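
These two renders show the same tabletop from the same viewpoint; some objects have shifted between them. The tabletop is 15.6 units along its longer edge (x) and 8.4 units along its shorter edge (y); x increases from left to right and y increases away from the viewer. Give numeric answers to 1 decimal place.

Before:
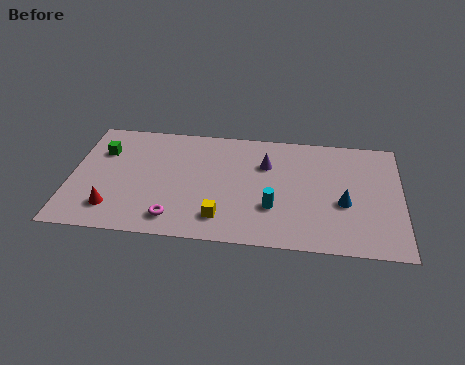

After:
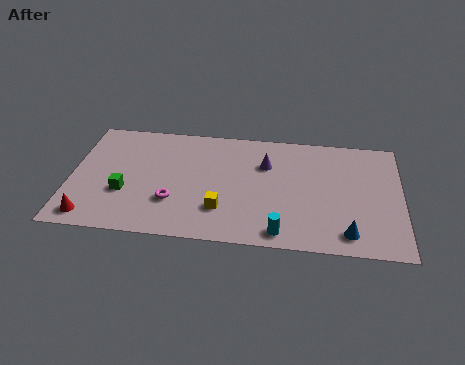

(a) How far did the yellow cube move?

0.6

The yellow cube was near (7.2, 1.7) before and (7.2, 2.3) after, so it travelled √(0.0² + 0.6²) ≈ 0.6 units.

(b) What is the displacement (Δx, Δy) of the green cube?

(1.2, -2.9)

The green cube was at about (1.4, 5.9) and moved to about (2.6, 3.0).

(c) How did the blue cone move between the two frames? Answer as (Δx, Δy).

(0.2, -2.1)

From the two frames, the blue cone sits at roughly (12.9, 3.4) before and (13.1, 1.3) after.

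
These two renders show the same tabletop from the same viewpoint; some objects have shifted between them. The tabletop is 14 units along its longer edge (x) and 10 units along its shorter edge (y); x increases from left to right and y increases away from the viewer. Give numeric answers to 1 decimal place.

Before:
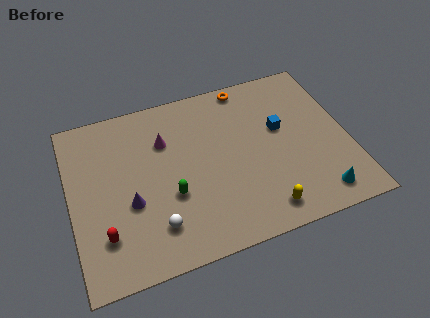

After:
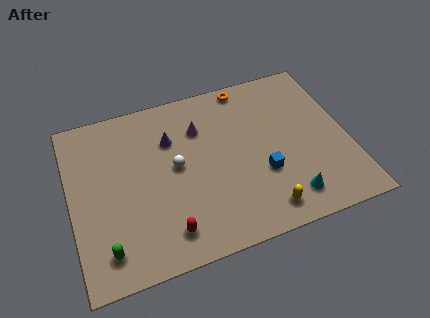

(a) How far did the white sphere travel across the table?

3.4

The white sphere moved from about (4.0, 2.2) to (5.3, 5.3), a distance of √(1.3² + 3.1²) ≈ 3.4.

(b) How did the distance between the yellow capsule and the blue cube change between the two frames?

-2.6

They were about 4.7 units apart before and 2.1 after — 2.6 units closer together.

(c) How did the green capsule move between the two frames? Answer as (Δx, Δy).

(-3.4, -2.0)

The green capsule started near (4.9, 3.7) and ended near (1.5, 1.7).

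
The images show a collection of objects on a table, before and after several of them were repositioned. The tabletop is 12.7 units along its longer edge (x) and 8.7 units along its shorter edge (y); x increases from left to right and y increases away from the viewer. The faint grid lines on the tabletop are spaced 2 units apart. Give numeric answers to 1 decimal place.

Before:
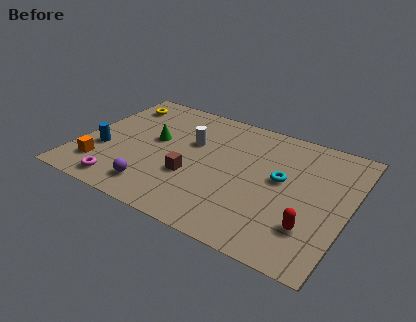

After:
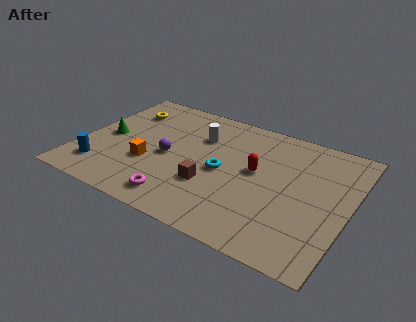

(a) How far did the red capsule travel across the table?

3.8

From (11.2, 2.3) to (8.3, 4.8), the red capsule covered √(2.9² + 2.5²) ≈ 3.8 units.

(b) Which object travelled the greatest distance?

the red capsule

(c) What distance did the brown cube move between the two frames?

0.9

The brown cube moved from about (5.5, 3.1) to (6.4, 2.9), a distance of √(0.9² + 0.2²) ≈ 0.9.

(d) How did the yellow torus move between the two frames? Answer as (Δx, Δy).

(0.4, -0.4)

The yellow torus started near (1.2, 7.0) and ended near (1.6, 6.6).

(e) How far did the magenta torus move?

2.7

The magenta torus was near (2.5, 1.1) before and (5.2, 1.3) after, so it travelled √(2.7² + 0.2²) ≈ 2.7 units.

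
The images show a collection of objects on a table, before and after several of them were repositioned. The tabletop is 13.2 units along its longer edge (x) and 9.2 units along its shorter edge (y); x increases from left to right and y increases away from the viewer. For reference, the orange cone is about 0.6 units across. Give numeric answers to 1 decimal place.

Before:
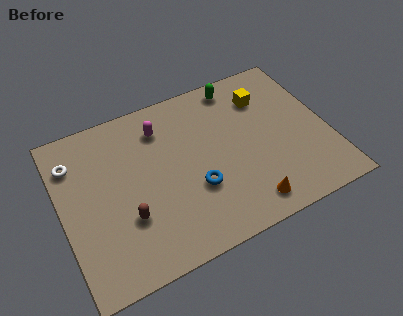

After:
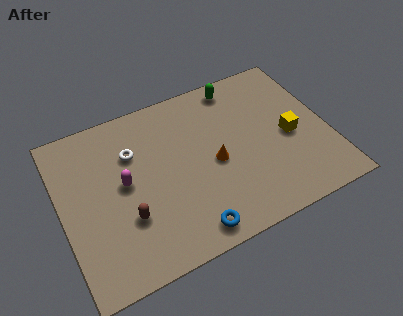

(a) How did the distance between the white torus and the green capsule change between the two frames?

-2.7

The distance was about 8.5 in the first image and 5.8 in the second, so they moved 2.7 units closer together.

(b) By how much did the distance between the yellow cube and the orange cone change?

-2.1

Before: roughly 5.9 units apart; after: 3.8. That's 2.1 units closer together.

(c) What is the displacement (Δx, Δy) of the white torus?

(2.9, -0.6)

The white torus started near (0.8, 7.0) and ended near (3.7, 6.4).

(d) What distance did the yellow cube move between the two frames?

2.8

The yellow cube was near (10.4, 6.9) before and (11.3, 4.2) after, so it travelled √(0.9² + 2.7²) ≈ 2.8 units.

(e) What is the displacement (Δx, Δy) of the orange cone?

(-1.2, 2.9)

From the two frames, the orange cone sits at roughly (8.7, 1.3) before and (7.5, 4.2) after.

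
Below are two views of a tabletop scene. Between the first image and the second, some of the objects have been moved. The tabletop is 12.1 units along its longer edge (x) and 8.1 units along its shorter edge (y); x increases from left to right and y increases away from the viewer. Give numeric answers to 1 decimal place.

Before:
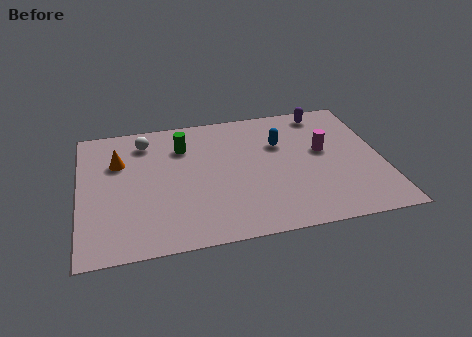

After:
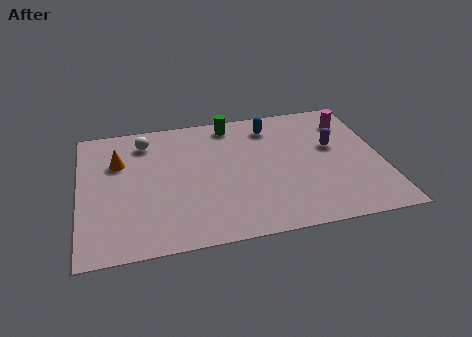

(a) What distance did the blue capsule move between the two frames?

1.2

From (8.1, 5.4) to (7.8, 6.6), the blue capsule covered √(0.3² + 1.2²) ≈ 1.2 units.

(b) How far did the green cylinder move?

2.3

From (4.2, 6.0) to (6.2, 7.1), the green cylinder covered √(2.0² + 1.1²) ≈ 2.3 units.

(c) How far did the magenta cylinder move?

2.1

The magenta cylinder was near (9.8, 4.6) before and (11.0, 6.3) after, so it travelled √(1.2² + 1.7²) ≈ 2.1 units.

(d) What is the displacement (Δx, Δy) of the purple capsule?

(0.2, -2.3)

The purple capsule was at about (10.0, 7.1) and moved to about (10.2, 4.8).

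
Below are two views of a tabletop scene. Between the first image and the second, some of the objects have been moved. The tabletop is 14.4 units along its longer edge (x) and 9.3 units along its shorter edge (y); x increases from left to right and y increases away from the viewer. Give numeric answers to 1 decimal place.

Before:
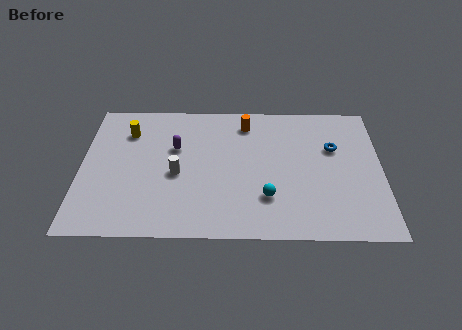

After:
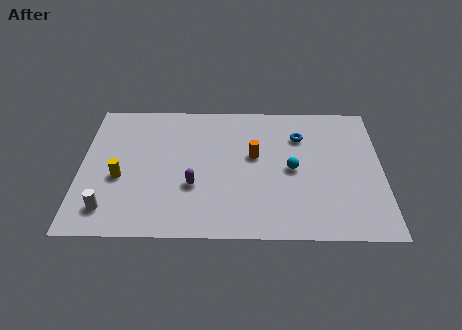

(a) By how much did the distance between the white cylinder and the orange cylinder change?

+2.9

They were about 4.9 units apart before and 7.8 after — 2.9 units further apart.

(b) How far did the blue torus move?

1.8

From (12.1, 6.0) to (10.5, 6.8), the blue torus covered √(1.6² + 0.8²) ≈ 1.8 units.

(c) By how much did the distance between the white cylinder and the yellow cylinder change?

-1.6

The distance was about 3.8 in the first image and 2.2 in the second, so they moved 1.6 units closer together.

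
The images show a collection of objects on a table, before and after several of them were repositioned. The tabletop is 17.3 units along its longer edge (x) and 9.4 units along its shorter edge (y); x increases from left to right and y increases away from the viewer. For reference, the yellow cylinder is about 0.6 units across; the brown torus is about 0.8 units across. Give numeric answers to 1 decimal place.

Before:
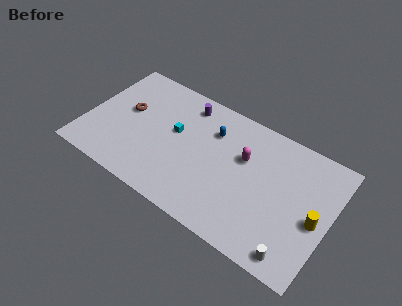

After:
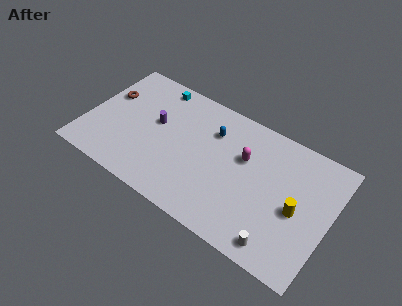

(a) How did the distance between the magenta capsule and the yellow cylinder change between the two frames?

-1.2

The distance was about 5.6 in the first image and 4.4 in the second, so they moved 1.2 units closer together.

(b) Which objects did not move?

the magenta capsule and the blue capsule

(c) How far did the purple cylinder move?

3.1

From (6.6, 7.9) to (4.8, 5.4), the purple cylinder covered √(1.8² + 2.5²) ≈ 3.1 units.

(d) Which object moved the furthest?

the cyan cube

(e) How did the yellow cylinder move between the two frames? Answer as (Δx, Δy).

(-1.3, 0.0)

The yellow cylinder was at about (16.4, 4.2) and moved to about (15.1, 4.2).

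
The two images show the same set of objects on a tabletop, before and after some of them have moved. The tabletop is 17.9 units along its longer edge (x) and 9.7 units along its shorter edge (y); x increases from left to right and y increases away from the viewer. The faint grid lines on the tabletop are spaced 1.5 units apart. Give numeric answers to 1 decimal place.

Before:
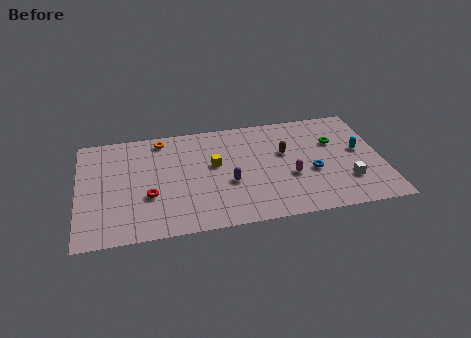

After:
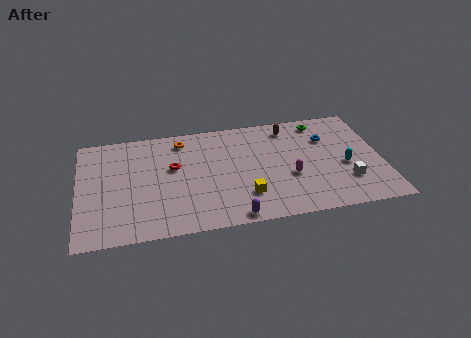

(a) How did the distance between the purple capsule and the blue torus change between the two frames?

+3.5

The distance was about 4.9 in the first image and 8.4 in the second, so they moved 3.5 units further apart.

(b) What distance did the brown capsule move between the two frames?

2.3

From (12.2, 5.9) to (12.6, 8.2), the brown capsule covered √(0.4² + 2.3²) ≈ 2.3 units.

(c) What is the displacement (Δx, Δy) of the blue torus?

(1.1, 2.9)

The blue torus was at about (13.7, 3.9) and moved to about (14.8, 6.8).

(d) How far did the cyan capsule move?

1.5

The cyan capsule was near (16.6, 5.3) before and (15.7, 4.1) after, so it travelled √(0.9² + 1.2²) ≈ 1.5 units.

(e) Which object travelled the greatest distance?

the yellow cube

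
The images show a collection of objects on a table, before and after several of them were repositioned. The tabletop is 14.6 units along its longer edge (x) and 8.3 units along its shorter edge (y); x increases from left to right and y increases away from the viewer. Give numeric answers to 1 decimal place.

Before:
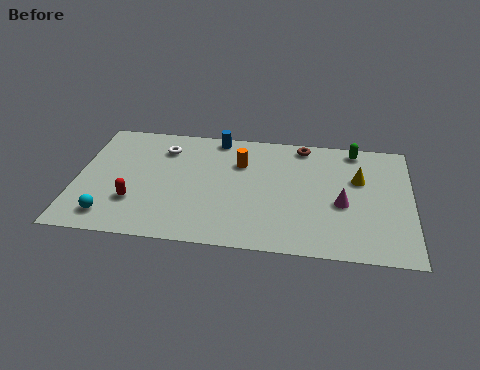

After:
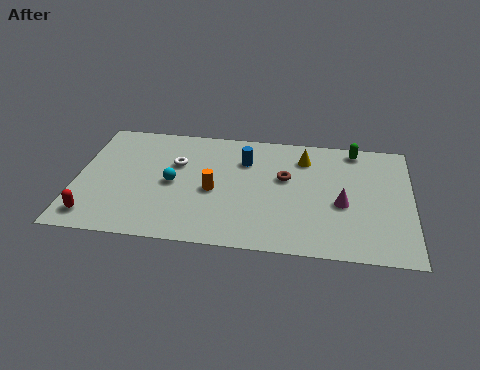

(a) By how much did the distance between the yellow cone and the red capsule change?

+0.3

The distance was about 10.1 in the first image and 10.4 in the second, so they moved 0.3 units further apart.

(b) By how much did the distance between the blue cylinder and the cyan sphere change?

-3.8

They were about 7.5 units apart before and 3.7 after — 3.8 units closer together.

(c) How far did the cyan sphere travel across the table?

3.7

The cyan sphere moved from about (1.6, 1.4) to (4.2, 4.0), a distance of √(2.6² + 2.6²) ≈ 3.7.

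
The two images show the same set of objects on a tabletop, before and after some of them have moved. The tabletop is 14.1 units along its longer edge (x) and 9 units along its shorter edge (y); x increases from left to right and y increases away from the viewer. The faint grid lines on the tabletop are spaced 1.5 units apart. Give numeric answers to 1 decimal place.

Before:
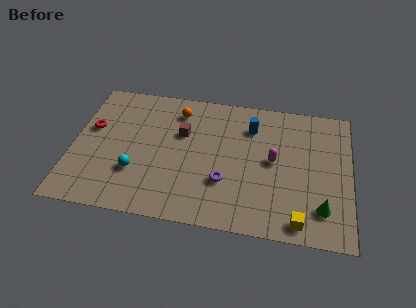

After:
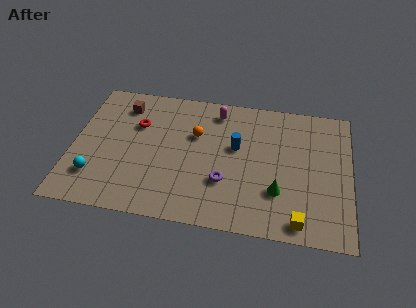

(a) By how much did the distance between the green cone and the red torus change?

-4.3

They were about 12.3 units apart before and 8.0 after — 4.3 units closer together.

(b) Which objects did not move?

the purple torus and the yellow cube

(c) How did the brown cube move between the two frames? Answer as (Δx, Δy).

(-3.1, 1.4)

From the two frames, the brown cube sits at roughly (5.5, 5.8) before and (2.4, 7.2) after.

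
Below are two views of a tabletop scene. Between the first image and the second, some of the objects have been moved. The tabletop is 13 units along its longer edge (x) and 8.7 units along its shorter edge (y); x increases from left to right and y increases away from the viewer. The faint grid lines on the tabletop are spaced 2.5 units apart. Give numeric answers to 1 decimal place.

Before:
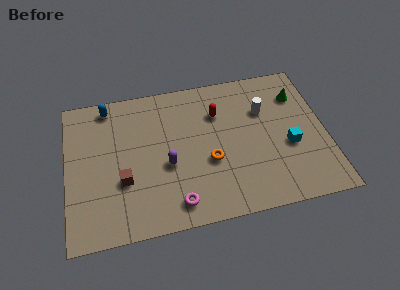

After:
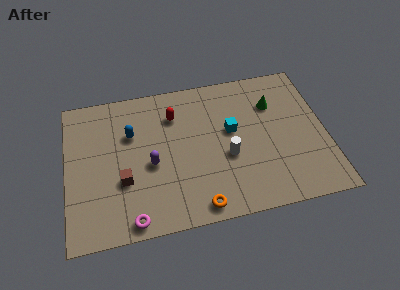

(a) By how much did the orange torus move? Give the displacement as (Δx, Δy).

(-0.7, -2.5)

The orange torus started near (7.1, 3.4) and ended near (6.4, 0.9).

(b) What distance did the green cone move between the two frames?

1.3

The green cone moved from about (11.8, 6.5) to (10.5, 6.2), a distance of √(1.3² + 0.3²) ≈ 1.3.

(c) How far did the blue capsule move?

2.2

The blue capsule moved from about (2.2, 7.7) to (3.3, 5.8), a distance of √(1.1² + 1.9²) ≈ 2.2.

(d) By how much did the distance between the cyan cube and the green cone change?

-0.6

The distance was about 3.1 in the first image and 2.5 in the second, so they moved 0.6 units closer together.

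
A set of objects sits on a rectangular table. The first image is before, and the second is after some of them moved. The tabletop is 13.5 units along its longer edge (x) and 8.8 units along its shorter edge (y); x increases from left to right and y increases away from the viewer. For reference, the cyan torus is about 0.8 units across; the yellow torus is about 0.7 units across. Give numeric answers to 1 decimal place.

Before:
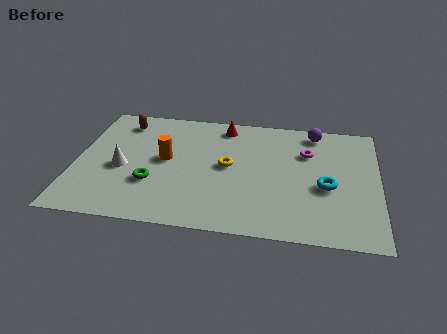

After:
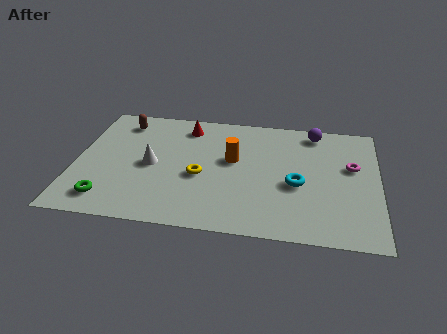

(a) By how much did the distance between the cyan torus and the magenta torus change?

+0.3

Before: roughly 2.6 units apart; after: 2.9. That's 0.3 units further apart.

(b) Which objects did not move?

the purple sphere and the brown capsule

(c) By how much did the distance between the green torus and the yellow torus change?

+0.9

The distance was about 3.7 in the first image and 4.6 in the second, so they moved 0.9 units further apart.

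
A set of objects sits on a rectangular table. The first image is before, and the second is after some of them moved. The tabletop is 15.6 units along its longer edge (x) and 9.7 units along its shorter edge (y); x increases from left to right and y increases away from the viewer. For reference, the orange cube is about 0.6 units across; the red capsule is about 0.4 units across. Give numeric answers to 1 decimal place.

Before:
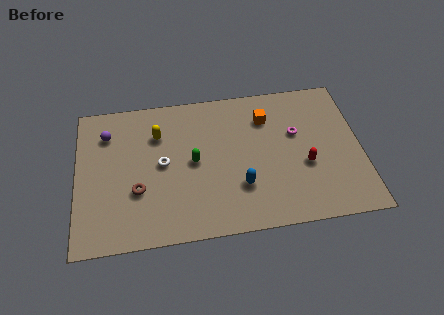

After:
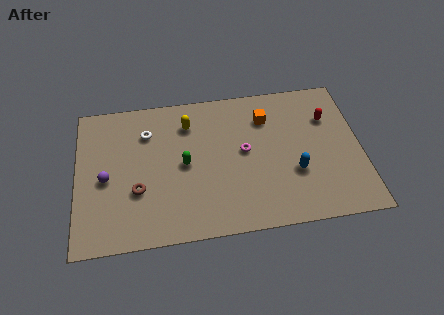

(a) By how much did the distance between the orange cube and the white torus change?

+0.4

Before: roughly 6.2 units apart; after: 6.6. That's 0.4 units further apart.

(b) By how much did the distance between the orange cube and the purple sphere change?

+0.6

The distance was about 8.8 in the first image and 9.4 in the second, so they moved 0.6 units further apart.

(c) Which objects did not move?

the orange cube and the brown torus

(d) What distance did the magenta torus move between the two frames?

3.0

From (12.1, 6.0) to (9.2, 5.2), the magenta torus covered √(2.9² + 0.8²) ≈ 3.0 units.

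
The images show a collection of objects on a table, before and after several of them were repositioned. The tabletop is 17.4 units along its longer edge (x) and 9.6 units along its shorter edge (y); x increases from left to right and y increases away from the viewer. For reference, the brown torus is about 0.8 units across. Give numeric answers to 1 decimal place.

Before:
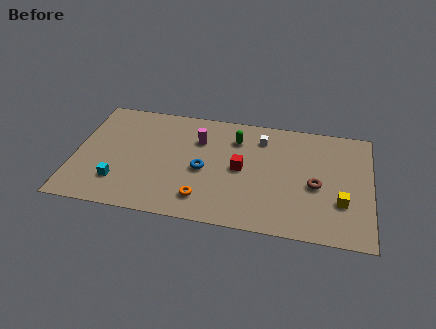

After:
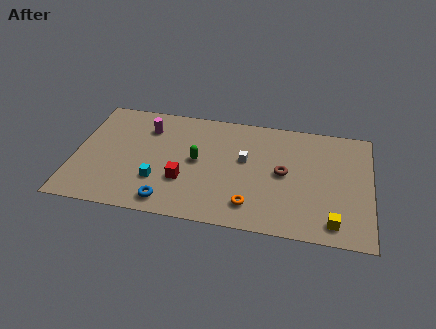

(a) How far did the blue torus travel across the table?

3.6

From (7.6, 4.3) to (5.7, 1.3), the blue torus covered √(1.9² + 3.0²) ≈ 3.6 units.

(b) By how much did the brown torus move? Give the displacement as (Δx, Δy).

(-1.9, 0.7)

The brown torus was at about (14.2, 4.2) and moved to about (12.3, 4.9).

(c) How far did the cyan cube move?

2.4

The cyan cube was near (2.7, 2.4) before and (5.0, 2.9) after, so it travelled √(2.3² + 0.5²) ≈ 2.4 units.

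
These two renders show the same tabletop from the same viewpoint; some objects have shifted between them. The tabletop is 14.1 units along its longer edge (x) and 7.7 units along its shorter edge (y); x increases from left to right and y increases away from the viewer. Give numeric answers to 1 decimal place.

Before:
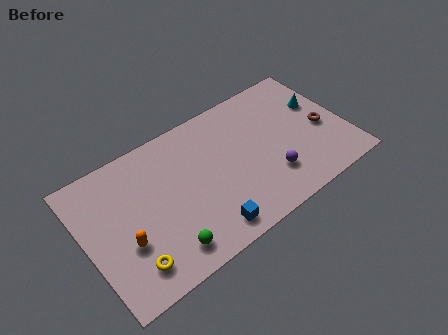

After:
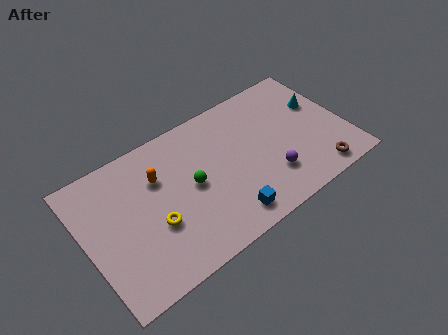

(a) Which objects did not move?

the cyan cone and the purple sphere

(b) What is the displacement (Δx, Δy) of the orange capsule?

(2.2, 2.5)

The orange capsule was at about (1.9, 2.8) and moved to about (4.1, 5.3).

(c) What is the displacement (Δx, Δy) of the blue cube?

(1.1, 0.1)

From the two frames, the blue cube sits at roughly (6.0, 1.1) before and (7.1, 1.2) after.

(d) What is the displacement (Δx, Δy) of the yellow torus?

(1.5, 1.4)

From the two frames, the yellow torus sits at roughly (2.0, 1.5) before and (3.5, 2.9) after.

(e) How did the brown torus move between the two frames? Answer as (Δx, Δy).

(-0.8, -2.4)

The brown torus started near (12.9, 3.4) and ended near (12.1, 1.0).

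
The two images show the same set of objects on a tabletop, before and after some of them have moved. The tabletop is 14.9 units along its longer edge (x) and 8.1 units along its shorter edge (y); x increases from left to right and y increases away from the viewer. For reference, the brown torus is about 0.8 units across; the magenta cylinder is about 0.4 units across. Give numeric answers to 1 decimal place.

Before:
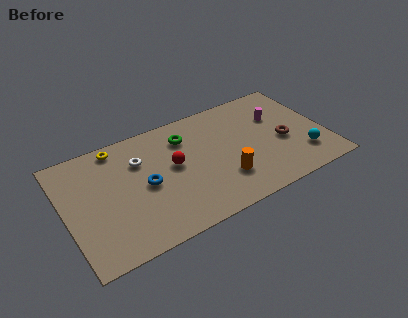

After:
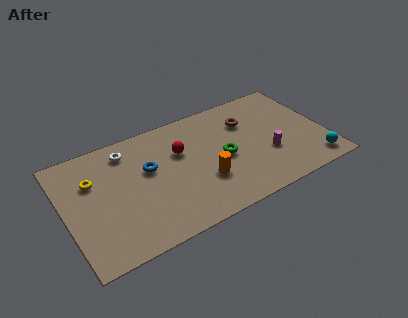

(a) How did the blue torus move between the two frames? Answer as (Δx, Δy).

(0.3, 1.0)

The blue torus was at about (4.5, 3.9) and moved to about (4.8, 4.9).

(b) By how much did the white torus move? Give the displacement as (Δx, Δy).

(-0.6, 1.0)

The white torus was at about (4.4, 5.7) and moved to about (3.8, 6.7).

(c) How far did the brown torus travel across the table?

2.9

The brown torus moved from about (12.5, 3.5) to (10.7, 5.8), a distance of √(1.8² + 2.3²) ≈ 2.9.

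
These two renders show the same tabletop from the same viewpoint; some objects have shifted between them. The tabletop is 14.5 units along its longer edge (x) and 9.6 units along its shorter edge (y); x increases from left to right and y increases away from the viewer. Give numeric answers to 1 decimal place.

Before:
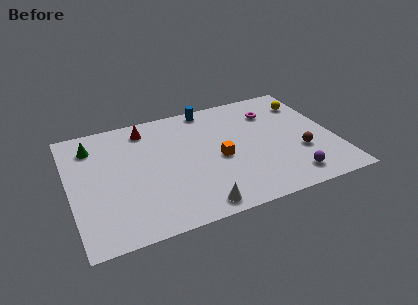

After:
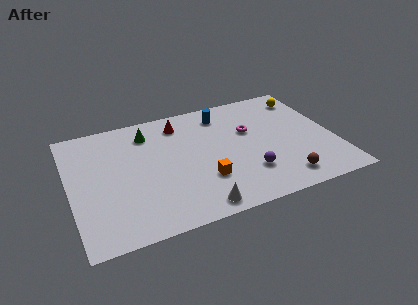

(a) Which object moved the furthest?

the green cone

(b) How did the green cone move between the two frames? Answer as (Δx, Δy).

(3.1, 0.1)

The green cone was at about (1.4, 7.6) and moved to about (4.5, 7.7).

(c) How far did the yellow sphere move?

0.5

From (13.4, 7.4) to (13.4, 7.9), the yellow sphere covered √(0.0² + 0.5²) ≈ 0.5 units.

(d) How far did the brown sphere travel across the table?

2.2

From (12.5, 3.3) to (11.3, 1.5), the brown sphere covered √(1.2² + 1.8²) ≈ 2.2 units.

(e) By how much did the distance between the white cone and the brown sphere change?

-1.6

They were about 6.4 units apart before and 4.8 after — 1.6 units closer together.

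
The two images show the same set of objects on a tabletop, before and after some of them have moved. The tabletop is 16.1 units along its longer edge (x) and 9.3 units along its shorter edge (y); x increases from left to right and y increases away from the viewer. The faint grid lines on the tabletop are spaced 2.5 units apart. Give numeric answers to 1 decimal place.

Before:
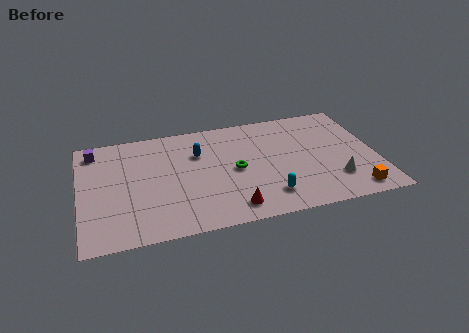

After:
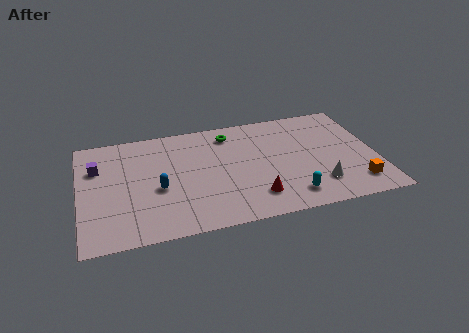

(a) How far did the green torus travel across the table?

3.2

From (8.4, 4.5) to (8.3, 7.7), the green torus covered √(0.1² + 3.2²) ≈ 3.2 units.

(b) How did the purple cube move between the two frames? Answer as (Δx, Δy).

(0.1, -1.5)

The purple cube was at about (0.9, 7.9) and moved to about (1.0, 6.4).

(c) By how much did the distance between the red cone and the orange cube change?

-1.1

Before: roughly 6.6 units apart; after: 5.5. That's 1.1 units closer together.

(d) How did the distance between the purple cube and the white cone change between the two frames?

-1.4

They were about 13.9 units apart before and 12.5 after — 1.4 units closer together.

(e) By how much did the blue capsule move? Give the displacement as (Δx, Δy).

(-2.3, -2.5)

The blue capsule started near (6.5, 6.4) and ended near (4.2, 3.9).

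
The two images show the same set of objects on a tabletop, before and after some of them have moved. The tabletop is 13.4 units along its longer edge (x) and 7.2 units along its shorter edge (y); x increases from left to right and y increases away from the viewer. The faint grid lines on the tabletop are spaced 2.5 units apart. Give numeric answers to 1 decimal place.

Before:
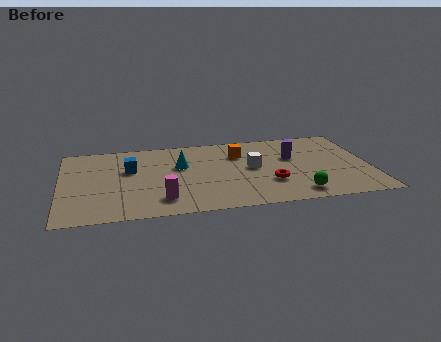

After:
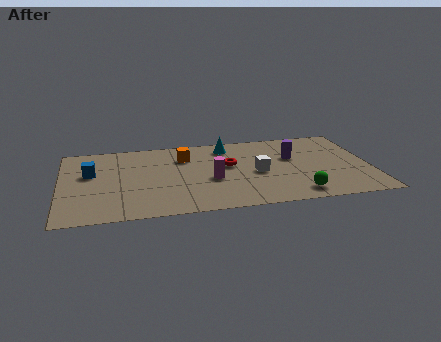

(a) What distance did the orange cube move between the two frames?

2.4

The orange cube moved from about (7.8, 5.2) to (5.4, 5.3), a distance of √(2.4² + 0.1²) ≈ 2.4.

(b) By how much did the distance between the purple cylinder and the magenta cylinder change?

-2.6

The distance was about 6.5 in the first image and 3.9 in the second, so they moved 2.6 units closer together.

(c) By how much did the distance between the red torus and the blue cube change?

-0.4

Before: roughly 6.4 units apart; after: 6.0. That's 0.4 units closer together.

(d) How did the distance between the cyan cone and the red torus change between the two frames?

-2.6

Before: roughly 4.4 units apart; after: 1.8. That's 2.6 units closer together.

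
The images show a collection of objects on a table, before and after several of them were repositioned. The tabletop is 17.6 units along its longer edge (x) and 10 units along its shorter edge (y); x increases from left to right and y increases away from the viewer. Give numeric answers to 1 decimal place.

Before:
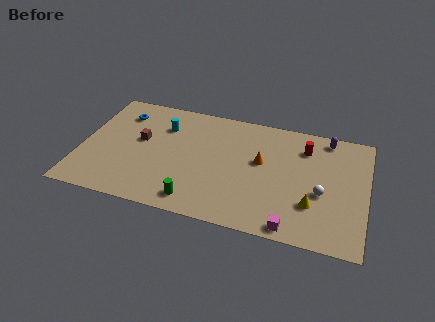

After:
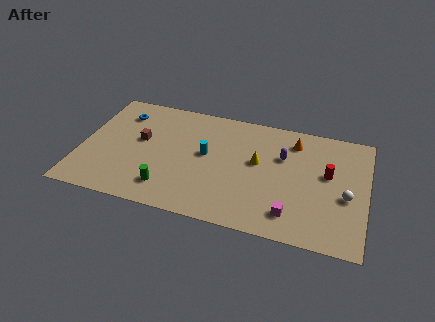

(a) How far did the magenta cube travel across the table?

1.0

The magenta cube moved from about (13.3, 0.9) to (13.2, 1.9), a distance of √(0.1² + 1.0²) ≈ 1.0.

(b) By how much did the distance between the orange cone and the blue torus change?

+1.7

The distance was about 9.1 in the first image and 10.8 in the second, so they moved 1.7 units further apart.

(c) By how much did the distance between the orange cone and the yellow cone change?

-1.1

Before: roughly 4.3 units apart; after: 3.2. That's 1.1 units closer together.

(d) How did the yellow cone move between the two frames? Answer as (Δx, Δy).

(-3.5, 2.7)

The yellow cone started near (14.4, 3.0) and ended near (10.9, 5.7).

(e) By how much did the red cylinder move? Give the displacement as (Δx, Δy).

(1.5, -1.9)

The red cylinder started near (13.7, 7.7) and ended near (15.2, 5.8).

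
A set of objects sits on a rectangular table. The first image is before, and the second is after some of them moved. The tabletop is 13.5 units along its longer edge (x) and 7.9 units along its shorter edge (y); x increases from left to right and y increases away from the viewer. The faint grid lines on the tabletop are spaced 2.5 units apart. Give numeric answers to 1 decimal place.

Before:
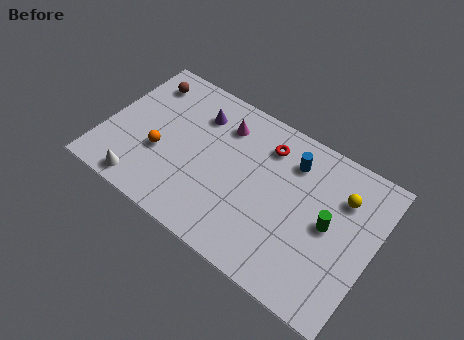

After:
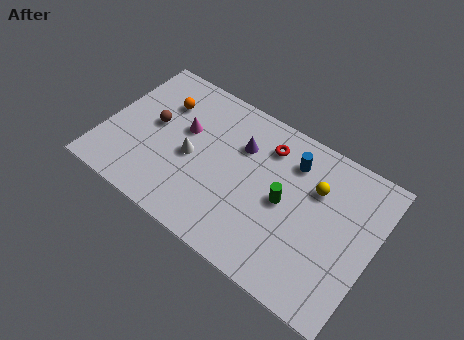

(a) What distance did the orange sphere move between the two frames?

2.7

From (2.9, 3.0) to (2.5, 5.7), the orange sphere covered √(0.4² + 2.7²) ≈ 2.7 units.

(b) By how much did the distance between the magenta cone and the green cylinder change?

-0.7

Before: roughly 6.1 units apart; after: 5.4. That's 0.7 units closer together.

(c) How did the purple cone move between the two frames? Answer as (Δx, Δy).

(2.3, -0.5)

From the two frames, the purple cone sits at roughly (4.3, 6.0) before and (6.6, 5.5) after.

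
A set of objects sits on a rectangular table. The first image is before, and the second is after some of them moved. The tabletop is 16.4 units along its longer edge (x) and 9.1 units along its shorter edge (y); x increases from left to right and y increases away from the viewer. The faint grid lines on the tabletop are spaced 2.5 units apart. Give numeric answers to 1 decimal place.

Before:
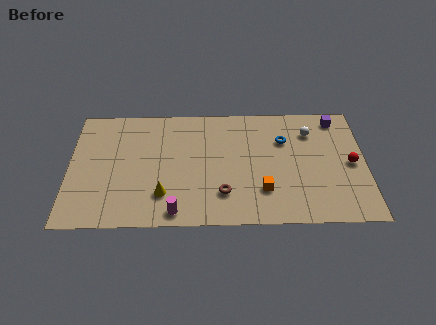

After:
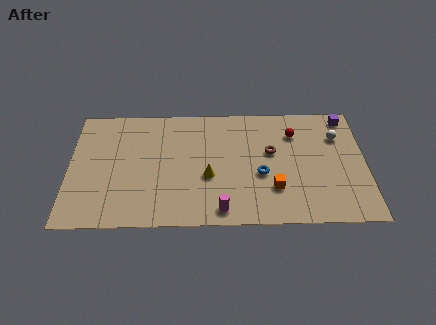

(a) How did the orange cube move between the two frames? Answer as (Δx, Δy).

(0.6, 0.1)

The orange cube started near (10.7, 2.5) and ended near (11.3, 2.6).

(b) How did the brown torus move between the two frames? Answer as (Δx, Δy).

(2.7, 3.1)

The brown torus started near (8.5, 2.3) and ended near (11.2, 5.4).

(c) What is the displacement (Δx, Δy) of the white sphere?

(1.5, -0.4)

The white sphere was at about (13.4, 6.9) and moved to about (14.9, 6.5).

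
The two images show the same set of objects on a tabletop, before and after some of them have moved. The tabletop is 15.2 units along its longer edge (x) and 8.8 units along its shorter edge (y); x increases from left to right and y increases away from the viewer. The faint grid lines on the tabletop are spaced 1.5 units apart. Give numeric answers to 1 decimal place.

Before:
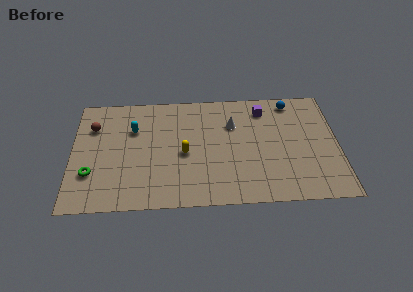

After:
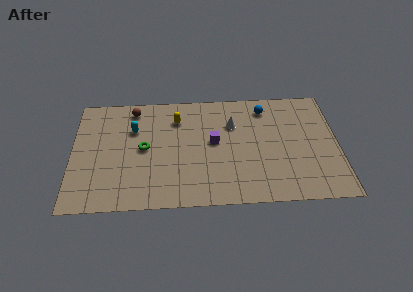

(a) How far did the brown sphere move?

2.6

From (1.2, 6.3) to (3.5, 7.6), the brown sphere covered √(2.3² + 1.3²) ≈ 2.6 units.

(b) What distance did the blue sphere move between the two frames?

1.6

The blue sphere was near (12.6, 7.7) before and (11.1, 7.3) after, so it travelled √(1.5² + 0.4²) ≈ 1.6 units.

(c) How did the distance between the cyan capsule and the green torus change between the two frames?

-2.5

The distance was about 4.1 in the first image and 1.6 in the second, so they moved 2.5 units closer together.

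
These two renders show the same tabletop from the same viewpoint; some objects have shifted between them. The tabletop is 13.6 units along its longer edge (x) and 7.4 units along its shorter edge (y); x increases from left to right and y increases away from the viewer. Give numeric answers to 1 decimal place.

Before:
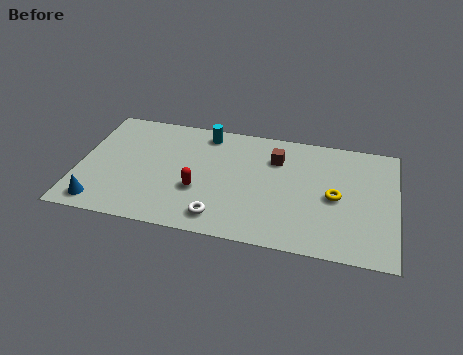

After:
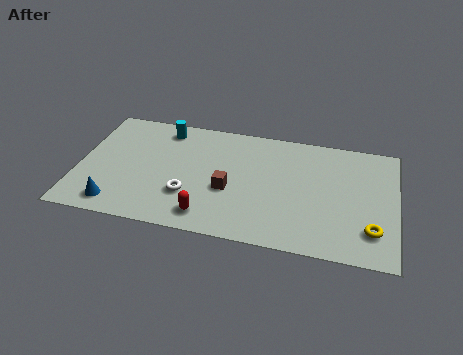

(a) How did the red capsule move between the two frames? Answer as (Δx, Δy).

(0.5, -1.5)

The red capsule started near (5.2, 2.7) and ended near (5.7, 1.2).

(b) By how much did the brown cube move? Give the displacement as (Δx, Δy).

(-1.9, -2.4)

The brown cube was at about (8.4, 5.4) and moved to about (6.5, 3.0).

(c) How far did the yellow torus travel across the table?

2.3

From (11.0, 3.5) to (12.6, 1.8), the yellow torus covered √(1.6² + 1.7²) ≈ 2.3 units.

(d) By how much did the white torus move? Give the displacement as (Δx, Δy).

(-1.4, 1.1)

The white torus was at about (6.2, 1.2) and moved to about (4.8, 2.3).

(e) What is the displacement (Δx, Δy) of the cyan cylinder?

(-1.8, -0.1)

From the two frames, the cyan cylinder sits at roughly (5.3, 6.4) before and (3.5, 6.3) after.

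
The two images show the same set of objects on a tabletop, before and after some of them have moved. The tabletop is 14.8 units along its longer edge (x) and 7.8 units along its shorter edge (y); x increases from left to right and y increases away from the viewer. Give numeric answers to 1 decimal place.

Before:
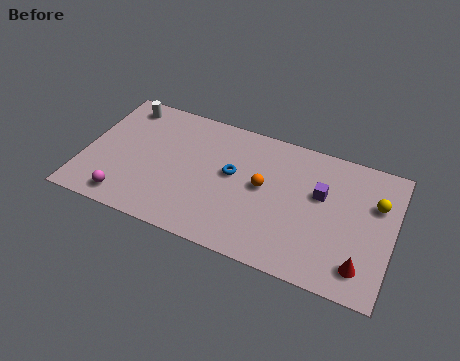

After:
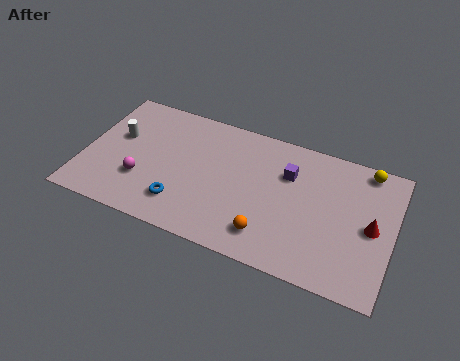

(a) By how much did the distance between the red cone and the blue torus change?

+2.1

The distance was about 7.0 in the first image and 9.1 in the second, so they moved 2.1 units further apart.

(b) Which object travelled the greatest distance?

the blue torus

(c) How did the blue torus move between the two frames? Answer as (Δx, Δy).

(-2.2, -2.6)

From the two frames, the blue torus sits at roughly (7.1, 4.4) before and (4.9, 1.8) after.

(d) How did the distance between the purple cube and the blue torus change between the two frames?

+1.8

They were about 4.2 units apart before and 6.0 after — 1.8 units further apart.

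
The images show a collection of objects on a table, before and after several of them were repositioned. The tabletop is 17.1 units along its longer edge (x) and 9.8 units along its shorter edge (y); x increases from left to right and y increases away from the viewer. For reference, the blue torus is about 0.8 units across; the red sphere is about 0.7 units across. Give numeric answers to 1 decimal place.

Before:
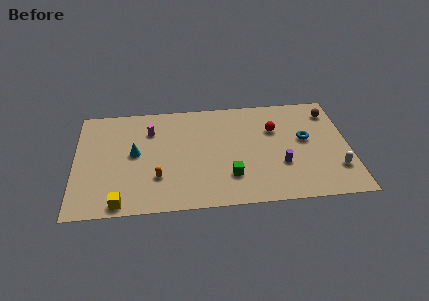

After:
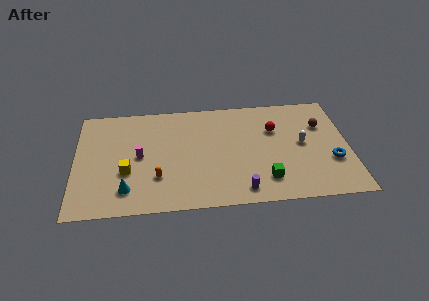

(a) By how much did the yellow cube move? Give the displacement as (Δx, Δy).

(0.4, 2.7)

The yellow cube started near (2.8, 0.9) and ended near (3.2, 3.6).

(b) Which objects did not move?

the red sphere and the orange capsule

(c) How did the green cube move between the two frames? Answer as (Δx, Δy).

(2.2, -0.5)

From the two frames, the green cube sits at roughly (9.6, 2.6) before and (11.8, 2.1) after.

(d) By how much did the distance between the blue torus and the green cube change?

-1.2

They were about 5.6 units apart before and 4.4 after — 1.2 units closer together.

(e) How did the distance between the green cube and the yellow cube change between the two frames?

+1.7

The distance was about 7.0 in the first image and 8.7 in the second, so they moved 1.7 units further apart.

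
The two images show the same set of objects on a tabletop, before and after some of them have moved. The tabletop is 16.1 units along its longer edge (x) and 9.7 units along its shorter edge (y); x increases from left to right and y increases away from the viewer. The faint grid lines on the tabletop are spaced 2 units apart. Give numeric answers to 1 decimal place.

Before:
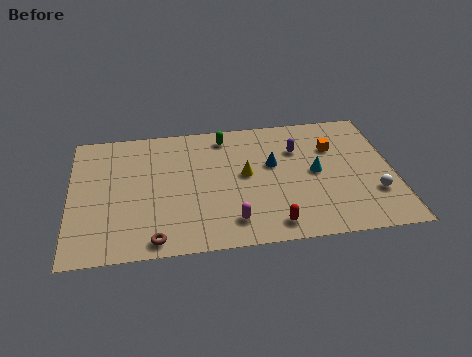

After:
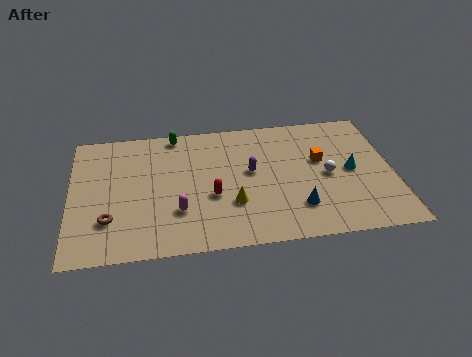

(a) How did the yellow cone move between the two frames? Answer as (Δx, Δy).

(-0.7, -2.1)

The yellow cone was at about (8.7, 5.2) and moved to about (8.0, 3.1).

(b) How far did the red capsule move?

3.8

The red capsule moved from about (9.9, 1.3) to (7.0, 3.8), a distance of √(2.9² + 2.5²) ≈ 3.8.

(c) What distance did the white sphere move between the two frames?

2.8

The white sphere was near (15.0, 2.9) before and (12.8, 4.6) after, so it travelled √(2.2² + 1.7²) ≈ 2.8 units.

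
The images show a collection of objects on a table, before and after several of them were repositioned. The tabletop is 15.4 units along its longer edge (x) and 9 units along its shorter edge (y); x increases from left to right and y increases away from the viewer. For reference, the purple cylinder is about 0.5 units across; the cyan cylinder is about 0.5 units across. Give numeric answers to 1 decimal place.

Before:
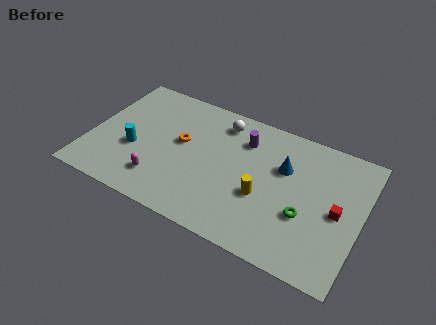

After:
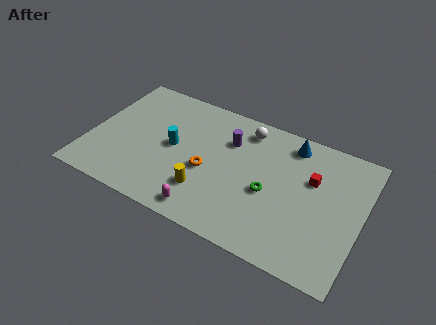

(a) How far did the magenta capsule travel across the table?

2.9

The magenta capsule was near (4.3, 2.0) before and (7.1, 1.1) after, so it travelled √(2.8² + 0.9²) ≈ 2.9 units.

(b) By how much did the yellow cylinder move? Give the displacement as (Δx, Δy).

(-3.1, -1.1)

From the two frames, the yellow cylinder sits at roughly (10.0, 3.5) before and (6.9, 2.4) after.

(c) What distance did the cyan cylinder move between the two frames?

2.4

The cyan cylinder was near (2.6, 3.5) before and (4.7, 4.6) after, so it travelled √(2.1² + 1.1²) ≈ 2.4 units.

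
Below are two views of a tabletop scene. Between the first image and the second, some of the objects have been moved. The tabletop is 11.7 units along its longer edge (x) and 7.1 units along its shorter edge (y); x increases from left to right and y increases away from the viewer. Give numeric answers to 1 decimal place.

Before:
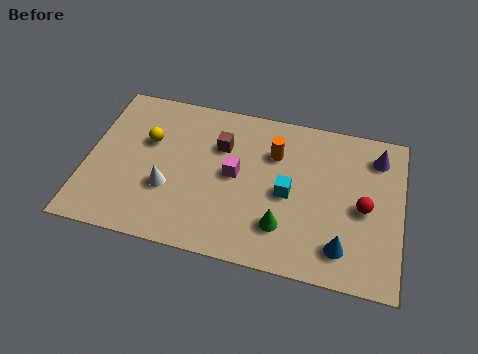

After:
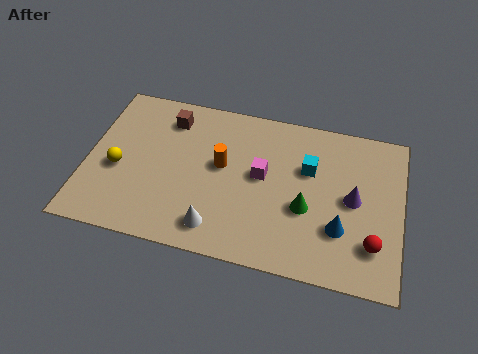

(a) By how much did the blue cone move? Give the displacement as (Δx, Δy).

(-0.1, 0.8)

From the two frames, the blue cone sits at roughly (9.6, 1.4) before and (9.5, 2.2) after.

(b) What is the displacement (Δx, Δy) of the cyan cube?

(0.7, 1.3)

The cyan cube started near (7.5, 3.3) and ended near (8.2, 4.6).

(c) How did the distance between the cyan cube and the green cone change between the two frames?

+0.3

Before: roughly 1.5 units apart; after: 1.8. That's 0.3 units further apart.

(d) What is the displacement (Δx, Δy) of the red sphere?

(0.4, -1.5)

The red sphere started near (10.3, 3.3) and ended near (10.7, 1.8).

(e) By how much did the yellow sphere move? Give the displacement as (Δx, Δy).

(-1.0, -1.5)

From the two frames, the yellow sphere sits at roughly (2.2, 4.5) before and (1.2, 3.0) after.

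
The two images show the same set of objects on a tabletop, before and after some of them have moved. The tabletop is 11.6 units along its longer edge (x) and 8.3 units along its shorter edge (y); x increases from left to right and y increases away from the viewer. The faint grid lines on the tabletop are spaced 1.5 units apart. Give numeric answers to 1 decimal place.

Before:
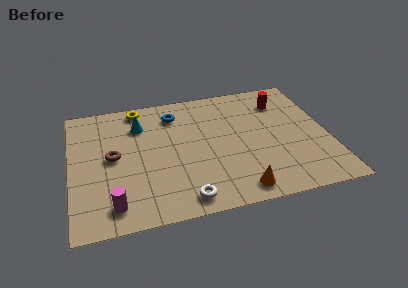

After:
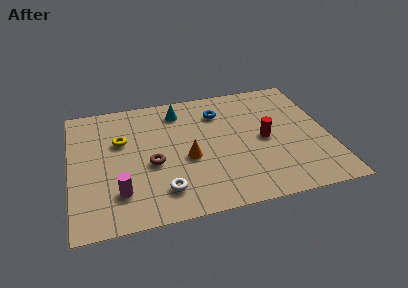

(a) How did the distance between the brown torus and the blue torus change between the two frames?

+0.6

They were about 3.7 units apart before and 4.3 after — 0.6 units further apart.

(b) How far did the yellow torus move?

2.3

The yellow torus was near (3.2, 7.4) before and (2.3, 5.3) after, so it travelled √(0.9² + 2.1²) ≈ 2.3 units.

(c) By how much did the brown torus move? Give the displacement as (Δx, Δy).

(1.7, -0.8)

The brown torus started near (1.9, 4.3) and ended near (3.6, 3.5).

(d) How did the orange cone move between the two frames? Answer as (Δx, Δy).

(-2.1, 2.5)

The orange cone was at about (7.3, 1.0) and moved to about (5.2, 3.5).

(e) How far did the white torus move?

1.1

The white torus moved from about (4.9, 1.0) to (4.0, 1.7), a distance of √(0.9² + 0.7²) ≈ 1.1.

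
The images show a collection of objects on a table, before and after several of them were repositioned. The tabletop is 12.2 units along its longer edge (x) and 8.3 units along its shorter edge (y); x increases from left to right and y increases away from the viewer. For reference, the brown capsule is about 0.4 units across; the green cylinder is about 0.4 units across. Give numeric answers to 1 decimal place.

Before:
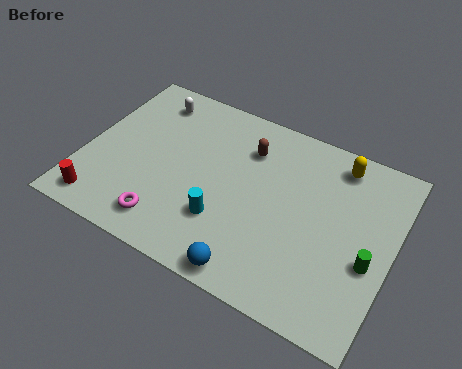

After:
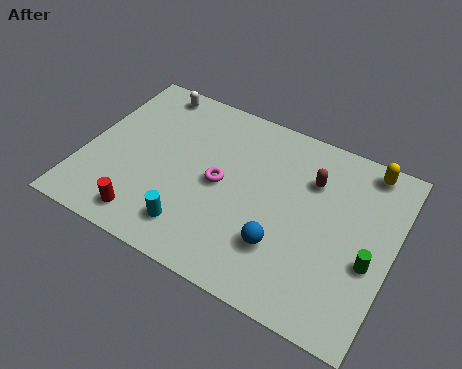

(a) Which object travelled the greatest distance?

the magenta torus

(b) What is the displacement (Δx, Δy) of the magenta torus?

(1.7, 2.7)

The magenta torus was at about (3.7, 1.4) and moved to about (5.4, 4.1).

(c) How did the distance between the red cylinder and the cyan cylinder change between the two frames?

-3.1

The distance was about 4.9 in the first image and 1.8 in the second, so they moved 3.1 units closer together.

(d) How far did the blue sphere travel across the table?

1.8

From (7.2, 0.8) to (8.1, 2.4), the blue sphere covered √(0.9² + 1.6²) ≈ 1.8 units.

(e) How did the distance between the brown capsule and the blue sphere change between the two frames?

-1.9

Before: roughly 5.5 units apart; after: 3.6. That's 1.9 units closer together.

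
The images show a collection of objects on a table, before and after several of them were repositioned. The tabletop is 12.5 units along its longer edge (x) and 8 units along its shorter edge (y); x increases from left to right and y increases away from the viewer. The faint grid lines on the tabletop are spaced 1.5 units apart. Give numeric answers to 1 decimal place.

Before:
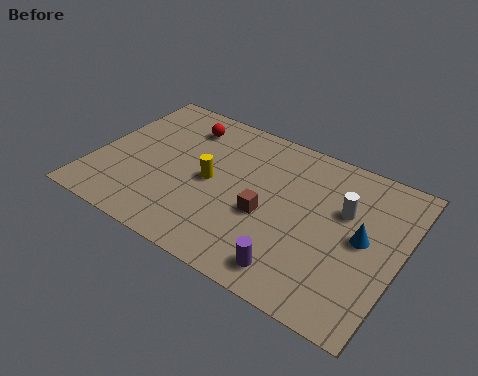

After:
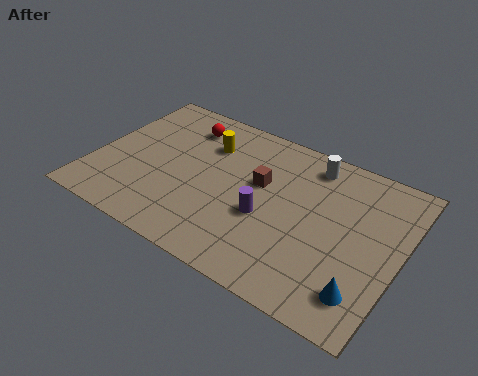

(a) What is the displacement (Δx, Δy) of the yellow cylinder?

(-0.5, 1.9)

The yellow cylinder was at about (4.8, 3.9) and moved to about (4.3, 5.8).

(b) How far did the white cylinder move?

2.3

From (10.1, 5.1) to (8.5, 6.8), the white cylinder covered √(1.6² + 1.7²) ≈ 2.3 units.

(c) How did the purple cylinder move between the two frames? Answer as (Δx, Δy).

(-1.5, 2.0)

The purple cylinder started near (8.7, 1.2) and ended near (7.2, 3.2).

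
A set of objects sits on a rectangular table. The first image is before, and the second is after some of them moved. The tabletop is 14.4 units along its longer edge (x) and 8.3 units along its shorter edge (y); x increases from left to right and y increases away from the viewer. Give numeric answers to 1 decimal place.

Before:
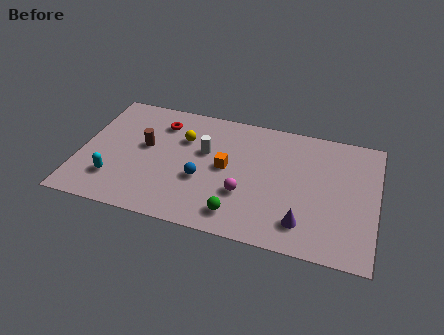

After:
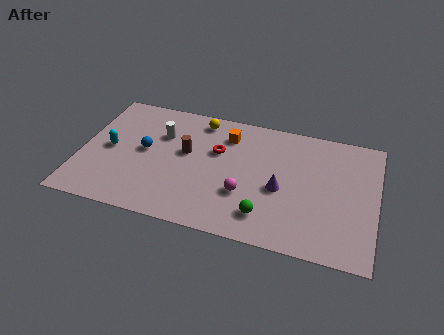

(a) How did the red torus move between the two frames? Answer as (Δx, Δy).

(2.9, -1.2)

The red torus started near (3.7, 6.5) and ended near (6.6, 5.3).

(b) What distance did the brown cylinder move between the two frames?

2.0

From (3.1, 4.7) to (5.1, 4.8), the brown cylinder covered √(2.0² + 0.1²) ≈ 2.0 units.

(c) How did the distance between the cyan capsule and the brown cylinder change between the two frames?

+0.9

They were about 2.9 units apart before and 3.8 after — 0.9 units further apart.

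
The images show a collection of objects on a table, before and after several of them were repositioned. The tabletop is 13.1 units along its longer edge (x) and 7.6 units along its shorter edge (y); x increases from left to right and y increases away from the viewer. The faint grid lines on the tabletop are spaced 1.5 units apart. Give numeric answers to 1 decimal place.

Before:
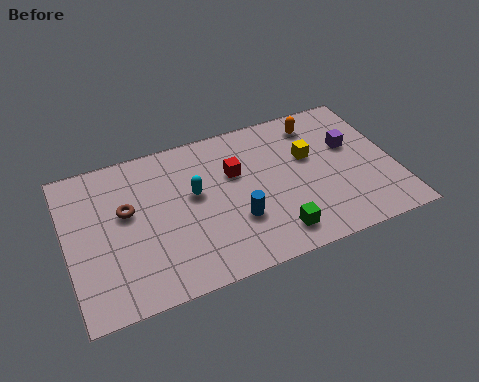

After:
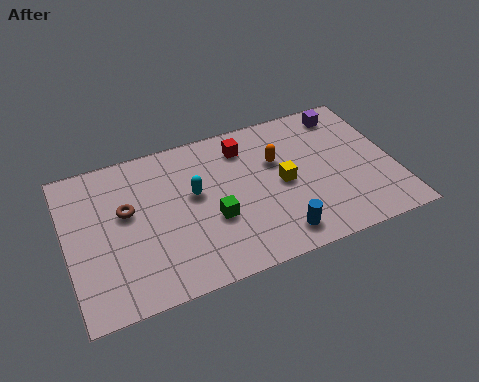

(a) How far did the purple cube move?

1.8

The purple cube moved from about (11.5, 4.7) to (11.5, 6.5), a distance of √(0.0² + 1.8²) ≈ 1.8.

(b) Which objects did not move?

the brown torus and the cyan capsule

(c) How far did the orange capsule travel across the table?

2.3

From (10.3, 6.3) to (8.5, 4.9), the orange capsule covered √(1.8² + 1.4²) ≈ 2.3 units.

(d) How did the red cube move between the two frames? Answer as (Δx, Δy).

(0.5, 1.2)

From the two frames, the red cube sits at roughly (6.8, 4.9) before and (7.3, 6.1) after.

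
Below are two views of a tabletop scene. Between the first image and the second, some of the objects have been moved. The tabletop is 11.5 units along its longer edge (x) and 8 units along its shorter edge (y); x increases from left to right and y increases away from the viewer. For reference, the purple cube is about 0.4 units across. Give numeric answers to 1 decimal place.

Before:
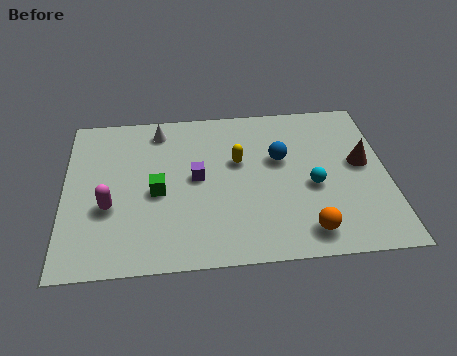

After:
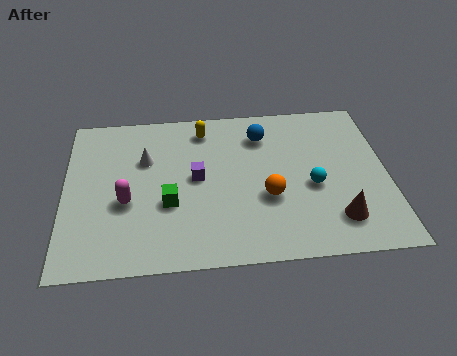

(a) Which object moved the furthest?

the brown cone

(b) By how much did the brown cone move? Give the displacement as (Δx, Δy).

(-1.0, -2.7)

From the two frames, the brown cone sits at roughly (10.6, 4.4) before and (9.6, 1.7) after.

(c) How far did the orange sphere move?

2.2

The orange sphere was near (8.5, 1.2) before and (7.2, 3.0) after, so it travelled √(1.3² + 1.8²) ≈ 2.2 units.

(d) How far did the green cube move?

0.7

From (3.3, 3.6) to (3.7, 3.0), the green cube covered √(0.4² + 0.6²) ≈ 0.7 units.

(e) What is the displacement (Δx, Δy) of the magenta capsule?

(0.6, 0.2)

From the two frames, the magenta capsule sits at roughly (1.6, 3.0) before and (2.2, 3.2) after.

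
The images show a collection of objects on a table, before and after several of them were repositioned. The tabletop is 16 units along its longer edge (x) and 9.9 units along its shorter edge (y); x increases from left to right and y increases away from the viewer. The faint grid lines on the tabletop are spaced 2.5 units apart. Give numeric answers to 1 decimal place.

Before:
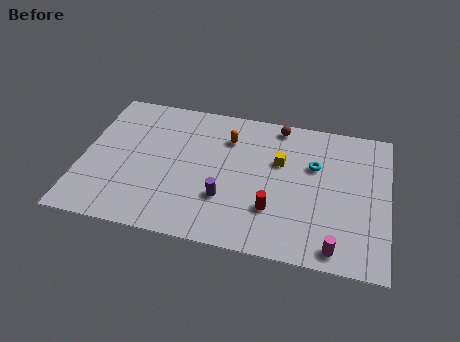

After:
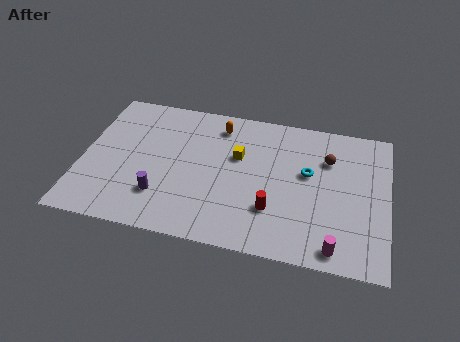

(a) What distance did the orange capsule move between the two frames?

0.9

From (7.5, 7.4) to (7.0, 8.2), the orange capsule covered √(0.5² + 0.8²) ≈ 0.9 units.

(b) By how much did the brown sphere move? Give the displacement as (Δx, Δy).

(2.7, -1.9)

The brown sphere started near (10.1, 8.9) and ended near (12.8, 7.0).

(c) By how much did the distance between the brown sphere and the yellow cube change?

+2.2

They were about 2.6 units apart before and 4.8 after — 2.2 units further apart.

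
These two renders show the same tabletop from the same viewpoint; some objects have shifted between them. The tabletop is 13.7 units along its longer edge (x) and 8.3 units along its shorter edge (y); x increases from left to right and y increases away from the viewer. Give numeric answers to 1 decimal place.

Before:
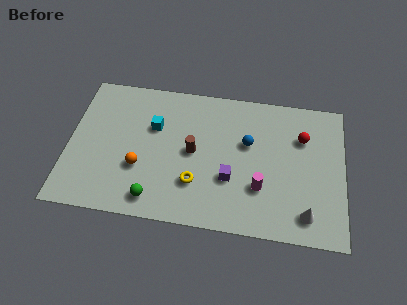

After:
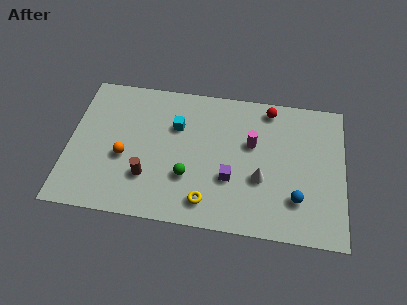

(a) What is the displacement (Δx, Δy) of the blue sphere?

(2.5, -2.9)

From the two frames, the blue sphere sits at roughly (8.9, 5.1) before and (11.4, 2.2) after.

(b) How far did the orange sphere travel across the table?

0.9

The orange sphere moved from about (3.6, 2.9) to (2.8, 3.4), a distance of √(0.8² + 0.5²) ≈ 0.9.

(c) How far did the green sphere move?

2.2

From (4.4, 1.2) to (6.0, 2.7), the green sphere covered √(1.6² + 1.5²) ≈ 2.2 units.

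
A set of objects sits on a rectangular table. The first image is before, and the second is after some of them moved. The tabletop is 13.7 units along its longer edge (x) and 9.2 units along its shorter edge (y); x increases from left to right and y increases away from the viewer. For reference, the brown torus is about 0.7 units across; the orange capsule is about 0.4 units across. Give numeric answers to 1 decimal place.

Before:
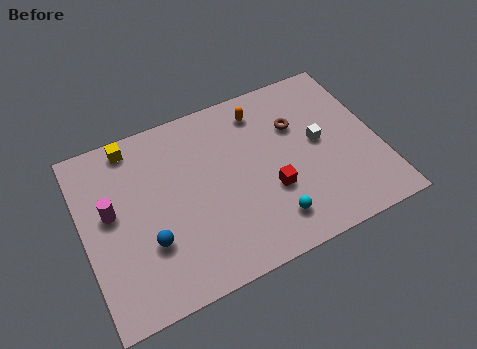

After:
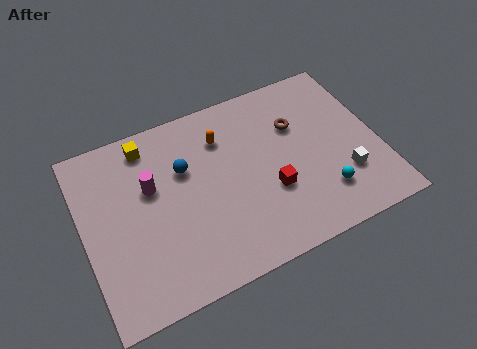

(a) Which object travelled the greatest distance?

the blue sphere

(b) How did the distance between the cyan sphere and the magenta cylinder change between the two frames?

+0.6

The distance was about 7.8 in the first image and 8.4 in the second, so they moved 0.6 units further apart.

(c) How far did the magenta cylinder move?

2.0

The magenta cylinder was near (1.3, 5.2) before and (3.2, 5.7) after, so it travelled √(1.9² + 0.5²) ≈ 2.0 units.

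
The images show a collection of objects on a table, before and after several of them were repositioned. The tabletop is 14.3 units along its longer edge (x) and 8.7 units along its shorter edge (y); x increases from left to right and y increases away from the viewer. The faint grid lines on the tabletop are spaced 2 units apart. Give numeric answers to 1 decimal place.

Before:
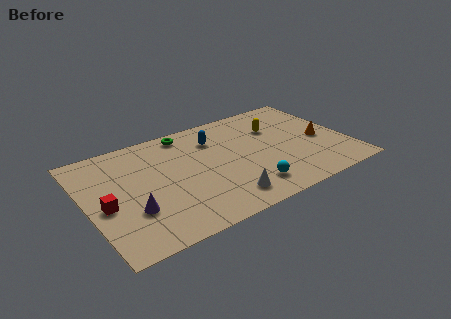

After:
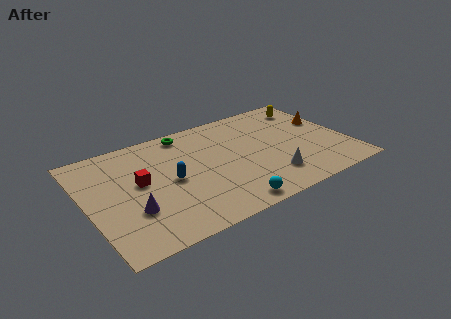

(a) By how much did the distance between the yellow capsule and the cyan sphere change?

+3.6

They were about 4.9 units apart before and 8.5 after — 3.6 units further apart.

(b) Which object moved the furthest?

the blue capsule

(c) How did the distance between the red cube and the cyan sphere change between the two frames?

-2.1

Before: roughly 7.8 units apart; after: 5.7. That's 2.1 units closer together.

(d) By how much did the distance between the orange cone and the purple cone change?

+0.8

Before: roughly 10.8 units apart; after: 11.6. That's 0.8 units further apart.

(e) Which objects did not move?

the purple cone and the green torus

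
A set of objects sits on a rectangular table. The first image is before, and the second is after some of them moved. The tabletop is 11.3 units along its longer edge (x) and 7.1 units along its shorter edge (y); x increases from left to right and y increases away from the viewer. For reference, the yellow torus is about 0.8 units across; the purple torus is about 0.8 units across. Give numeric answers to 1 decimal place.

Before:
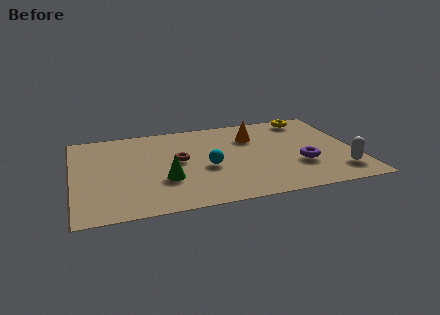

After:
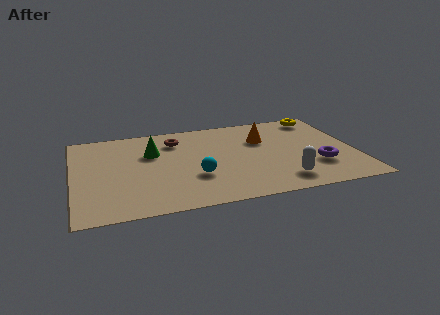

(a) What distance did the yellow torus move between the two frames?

0.5

From (9.7, 6.2) to (10.2, 6.2), the yellow torus covered √(0.5² + 0.0²) ≈ 0.5 units.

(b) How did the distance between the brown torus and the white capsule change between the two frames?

-0.9

The distance was about 6.7 in the first image and 5.8 in the second, so they moved 0.9 units closer together.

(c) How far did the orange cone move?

0.5

The orange cone moved from about (7.3, 5.1) to (7.7, 4.8), a distance of √(0.4² + 0.3²) ≈ 0.5.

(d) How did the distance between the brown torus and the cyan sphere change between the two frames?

+1.8

They were about 1.4 units apart before and 3.2 after — 1.8 units further apart.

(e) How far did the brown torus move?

1.7

The brown torus moved from about (4.2, 3.8) to (4.2, 5.5), a distance of √(0.0² + 1.7²) ≈ 1.7.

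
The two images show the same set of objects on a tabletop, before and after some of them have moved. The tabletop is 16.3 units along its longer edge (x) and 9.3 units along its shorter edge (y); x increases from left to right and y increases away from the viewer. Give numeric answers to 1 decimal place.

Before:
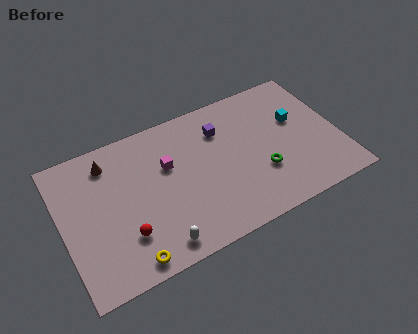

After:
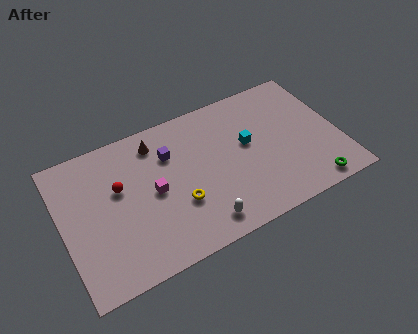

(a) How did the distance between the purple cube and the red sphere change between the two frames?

-4.3

Before: roughly 7.5 units apart; after: 3.2. That's 4.3 units closer together.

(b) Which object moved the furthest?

the yellow torus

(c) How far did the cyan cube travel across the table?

3.0

The cyan cube moved from about (14.0, 5.7) to (11.0, 5.3), a distance of √(3.0² + 0.4²) ≈ 3.0.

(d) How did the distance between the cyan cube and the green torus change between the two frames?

+1.8

They were about 3.6 units apart before and 5.4 after — 1.8 units further apart.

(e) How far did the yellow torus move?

3.9

The yellow torus moved from about (3.4, 1.0) to (6.6, 3.2), a distance of √(3.2² + 2.2²) ≈ 3.9.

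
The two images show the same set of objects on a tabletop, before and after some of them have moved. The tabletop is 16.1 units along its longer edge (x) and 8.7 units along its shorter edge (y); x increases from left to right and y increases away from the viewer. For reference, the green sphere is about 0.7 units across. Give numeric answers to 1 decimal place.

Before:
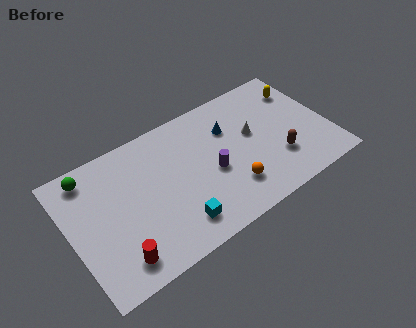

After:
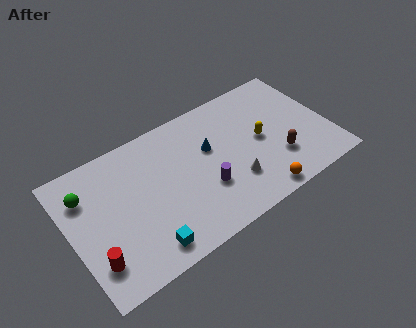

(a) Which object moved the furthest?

the yellow capsule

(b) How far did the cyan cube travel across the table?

2.0

The cyan cube moved from about (6.1, 1.7) to (4.1, 1.3), a distance of √(2.0² + 0.4²) ≈ 2.0.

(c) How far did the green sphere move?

1.2

The green sphere moved from about (1.6, 7.5) to (1.2, 6.4), a distance of √(0.4² + 1.1²) ≈ 1.2.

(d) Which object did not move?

the brown capsule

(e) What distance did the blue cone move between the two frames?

1.6

The blue cone was near (10.2, 6.1) before and (8.8, 5.4) after, so it travelled √(1.4² + 0.7²) ≈ 1.6 units.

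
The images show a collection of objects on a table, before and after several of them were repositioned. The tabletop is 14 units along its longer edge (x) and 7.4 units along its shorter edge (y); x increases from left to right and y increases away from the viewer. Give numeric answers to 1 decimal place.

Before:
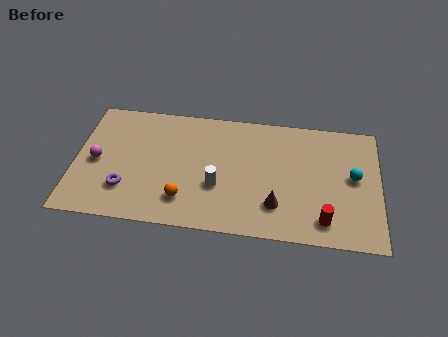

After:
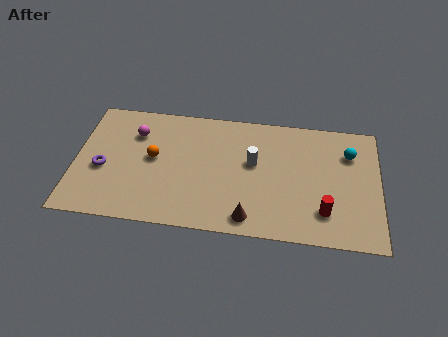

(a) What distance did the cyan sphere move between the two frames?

1.4

The cyan sphere moved from about (12.8, 4.0) to (12.6, 5.4), a distance of √(0.2² + 1.4²) ≈ 1.4.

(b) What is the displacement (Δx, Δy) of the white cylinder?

(1.6, 1.6)

The white cylinder started near (6.6, 2.7) and ended near (8.2, 4.3).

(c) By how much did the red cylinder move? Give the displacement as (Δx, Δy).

(0.0, 0.5)

The red cylinder was at about (11.5, 1.3) and moved to about (11.5, 1.8).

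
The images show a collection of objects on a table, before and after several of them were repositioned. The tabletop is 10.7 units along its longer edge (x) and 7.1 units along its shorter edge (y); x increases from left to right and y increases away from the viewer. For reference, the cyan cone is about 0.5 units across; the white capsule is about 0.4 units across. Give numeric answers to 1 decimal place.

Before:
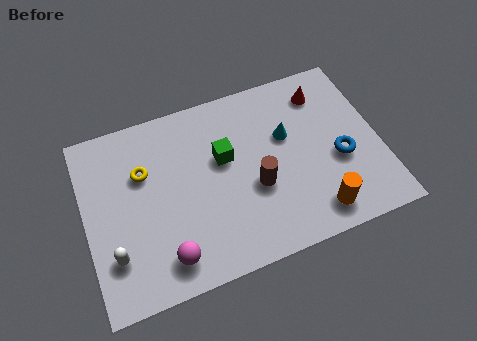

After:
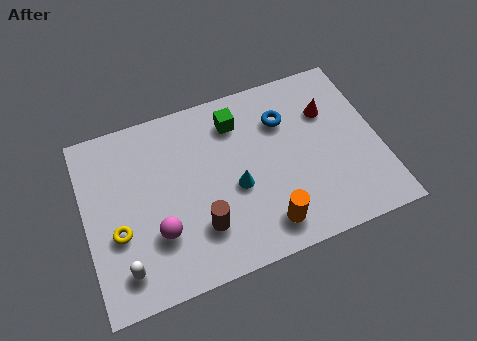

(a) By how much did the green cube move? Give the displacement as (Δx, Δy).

(0.6, 1.3)

From the two frames, the green cube sits at roughly (5.1, 4.3) before and (5.7, 5.6) after.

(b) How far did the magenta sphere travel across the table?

1.0

The magenta sphere was near (2.7, 1.2) before and (2.5, 2.2) after, so it travelled √(0.2² + 1.0²) ≈ 1.0 units.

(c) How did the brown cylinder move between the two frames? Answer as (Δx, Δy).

(-2.1, -0.9)

The brown cylinder was at about (6.1, 2.8) and moved to about (4.0, 1.9).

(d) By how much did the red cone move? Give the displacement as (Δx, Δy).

(0.1, -0.8)

From the two frames, the red cone sits at roughly (8.9, 5.7) before and (9.0, 4.9) after.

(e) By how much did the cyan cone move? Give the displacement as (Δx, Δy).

(-2.0, -1.4)

The cyan cone started near (7.4, 4.4) and ended near (5.4, 3.0).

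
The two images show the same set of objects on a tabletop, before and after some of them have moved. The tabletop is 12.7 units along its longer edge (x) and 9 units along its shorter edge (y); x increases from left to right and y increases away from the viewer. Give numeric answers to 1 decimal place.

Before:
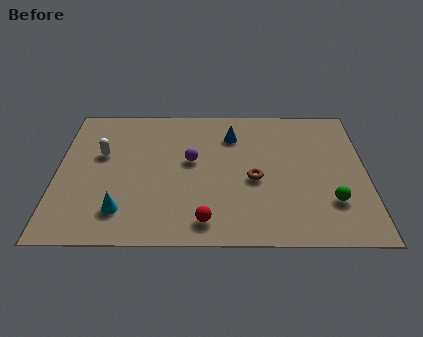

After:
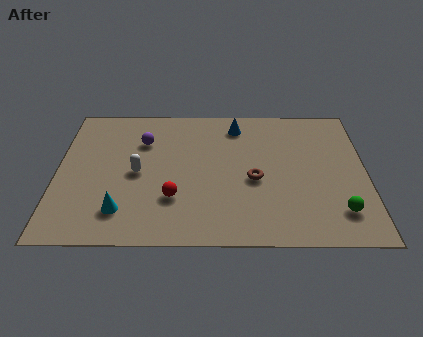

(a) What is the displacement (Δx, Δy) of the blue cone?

(0.2, 0.7)

From the two frames, the blue cone sits at roughly (7.2, 6.8) before and (7.4, 7.5) after.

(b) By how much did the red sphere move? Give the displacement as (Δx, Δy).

(-1.3, 1.4)

From the two frames, the red sphere sits at roughly (6.1, 1.3) before and (4.8, 2.7) after.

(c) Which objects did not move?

the brown torus and the cyan cone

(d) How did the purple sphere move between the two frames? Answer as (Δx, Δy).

(-2.0, 1.3)

From the two frames, the purple sphere sits at roughly (5.5, 5.1) before and (3.5, 6.4) after.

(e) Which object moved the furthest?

the purple sphere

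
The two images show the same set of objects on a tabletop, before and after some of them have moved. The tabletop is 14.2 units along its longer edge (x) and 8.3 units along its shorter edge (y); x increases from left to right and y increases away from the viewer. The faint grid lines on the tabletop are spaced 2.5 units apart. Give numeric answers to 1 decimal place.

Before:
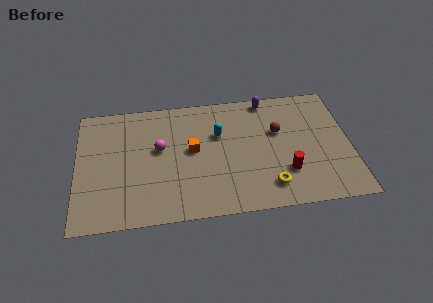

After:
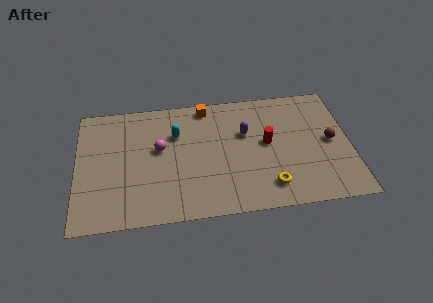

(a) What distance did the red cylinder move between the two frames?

2.3

The red cylinder was near (10.8, 2.4) before and (9.9, 4.5) after, so it travelled √(0.9² + 2.1²) ≈ 2.3 units.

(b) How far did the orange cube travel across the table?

3.0

From (6.0, 4.5) to (6.8, 7.4), the orange cube covered √(0.8² + 2.9²) ≈ 3.0 units.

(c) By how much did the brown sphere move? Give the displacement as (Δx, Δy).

(2.7, -1.0)

The brown sphere started near (10.5, 5.2) and ended near (13.2, 4.2).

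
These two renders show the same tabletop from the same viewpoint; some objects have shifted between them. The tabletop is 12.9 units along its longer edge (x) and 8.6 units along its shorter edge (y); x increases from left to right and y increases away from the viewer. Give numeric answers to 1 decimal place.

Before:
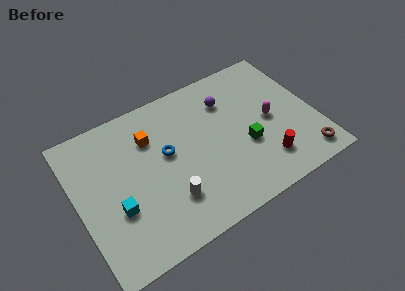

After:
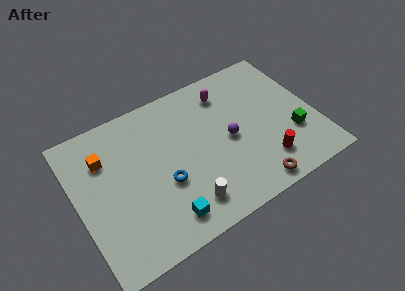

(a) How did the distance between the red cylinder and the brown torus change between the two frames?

-0.9

Before: roughly 2.2 units apart; after: 1.3. That's 0.9 units closer together.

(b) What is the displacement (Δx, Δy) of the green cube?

(2.5, -0.5)

The green cube was at about (9.0, 3.3) and moved to about (11.5, 2.8).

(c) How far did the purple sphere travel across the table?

2.3

From (8.5, 6.4) to (8.2, 4.1), the purple sphere covered √(0.3² + 2.3²) ≈ 2.3 units.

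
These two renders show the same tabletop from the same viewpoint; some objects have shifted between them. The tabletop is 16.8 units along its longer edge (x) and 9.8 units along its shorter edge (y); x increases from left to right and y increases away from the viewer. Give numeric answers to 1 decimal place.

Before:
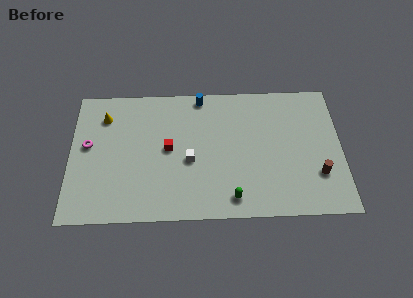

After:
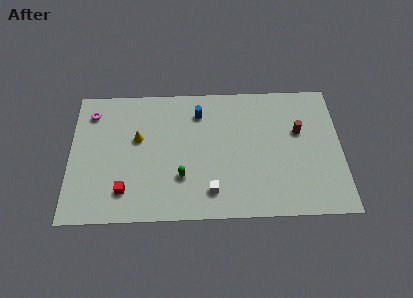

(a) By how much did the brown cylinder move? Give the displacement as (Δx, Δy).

(-1.1, 3.2)

The brown cylinder was at about (15.3, 2.9) and moved to about (14.2, 6.1).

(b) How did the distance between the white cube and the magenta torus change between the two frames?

+3.1

They were about 6.4 units apart before and 9.5 after — 3.1 units further apart.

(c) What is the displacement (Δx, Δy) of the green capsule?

(-3.1, 1.6)

From the two frames, the green capsule sits at roughly (10.0, 1.4) before and (6.9, 3.0) after.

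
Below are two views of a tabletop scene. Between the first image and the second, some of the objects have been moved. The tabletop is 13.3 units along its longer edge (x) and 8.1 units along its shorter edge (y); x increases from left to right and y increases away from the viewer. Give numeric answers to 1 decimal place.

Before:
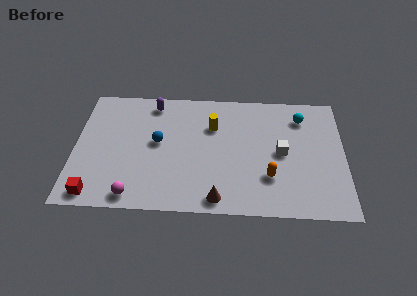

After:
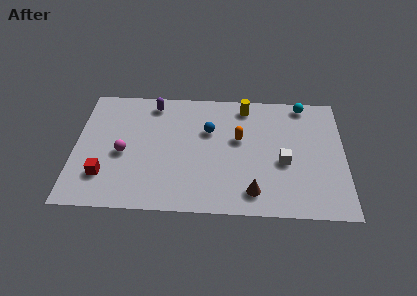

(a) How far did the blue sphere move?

2.7

The blue sphere moved from about (4.1, 4.4) to (6.6, 5.3), a distance of √(2.5² + 0.9²) ≈ 2.7.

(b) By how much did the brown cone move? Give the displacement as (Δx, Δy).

(1.7, 0.5)

The brown cone was at about (7.1, 0.9) and moved to about (8.8, 1.4).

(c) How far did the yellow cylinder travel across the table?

2.1

From (6.8, 5.6) to (8.4, 7.0), the yellow cylinder covered √(1.6² + 1.4²) ≈ 2.1 units.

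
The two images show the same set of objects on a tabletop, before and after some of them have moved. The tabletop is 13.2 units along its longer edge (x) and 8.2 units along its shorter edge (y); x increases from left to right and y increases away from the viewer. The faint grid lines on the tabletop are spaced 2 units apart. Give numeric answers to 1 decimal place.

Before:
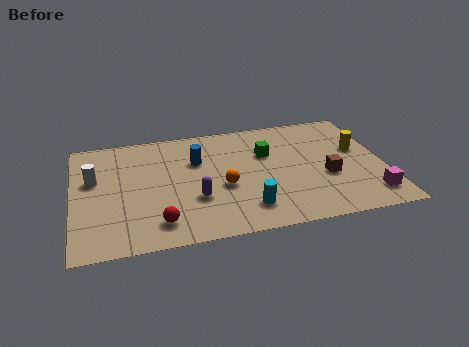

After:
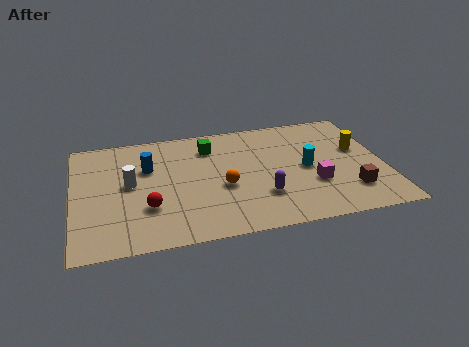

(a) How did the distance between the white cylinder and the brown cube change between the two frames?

-0.5

They were about 10.0 units apart before and 9.5 after — 0.5 units closer together.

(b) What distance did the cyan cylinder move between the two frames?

3.5

The cyan cylinder moved from about (7.2, 1.7) to (9.9, 4.0), a distance of √(2.7² + 2.3²) ≈ 3.5.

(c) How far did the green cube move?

2.6

From (8.3, 5.4) to (5.9, 6.4), the green cube covered √(2.4² + 1.0²) ≈ 2.6 units.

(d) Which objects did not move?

the yellow cylinder and the orange sphere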